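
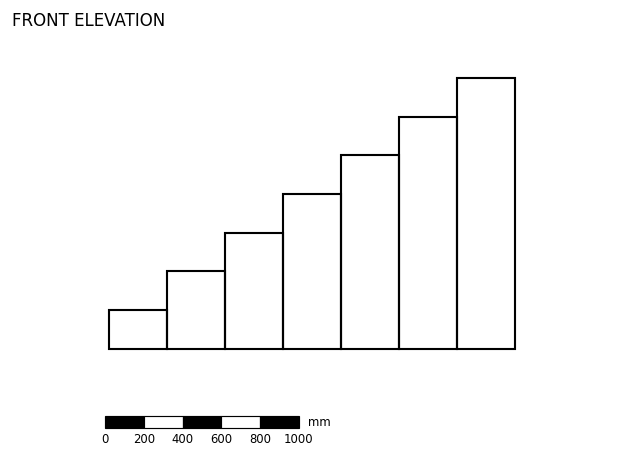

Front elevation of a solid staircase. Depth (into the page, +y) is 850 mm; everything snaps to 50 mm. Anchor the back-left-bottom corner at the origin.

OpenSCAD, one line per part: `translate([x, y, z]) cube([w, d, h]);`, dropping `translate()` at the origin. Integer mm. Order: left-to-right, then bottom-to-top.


cube([300, 850, 200]);
translate([300, 0, 0]) cube([300, 850, 400]);
translate([600, 0, 0]) cube([300, 850, 600]);
translate([900, 0, 0]) cube([300, 850, 800]);
translate([1200, 0, 0]) cube([300, 850, 1000]);
translate([1500, 0, 0]) cube([300, 850, 1200]);
translate([1800, 0, 0]) cube([300, 850, 1400]);


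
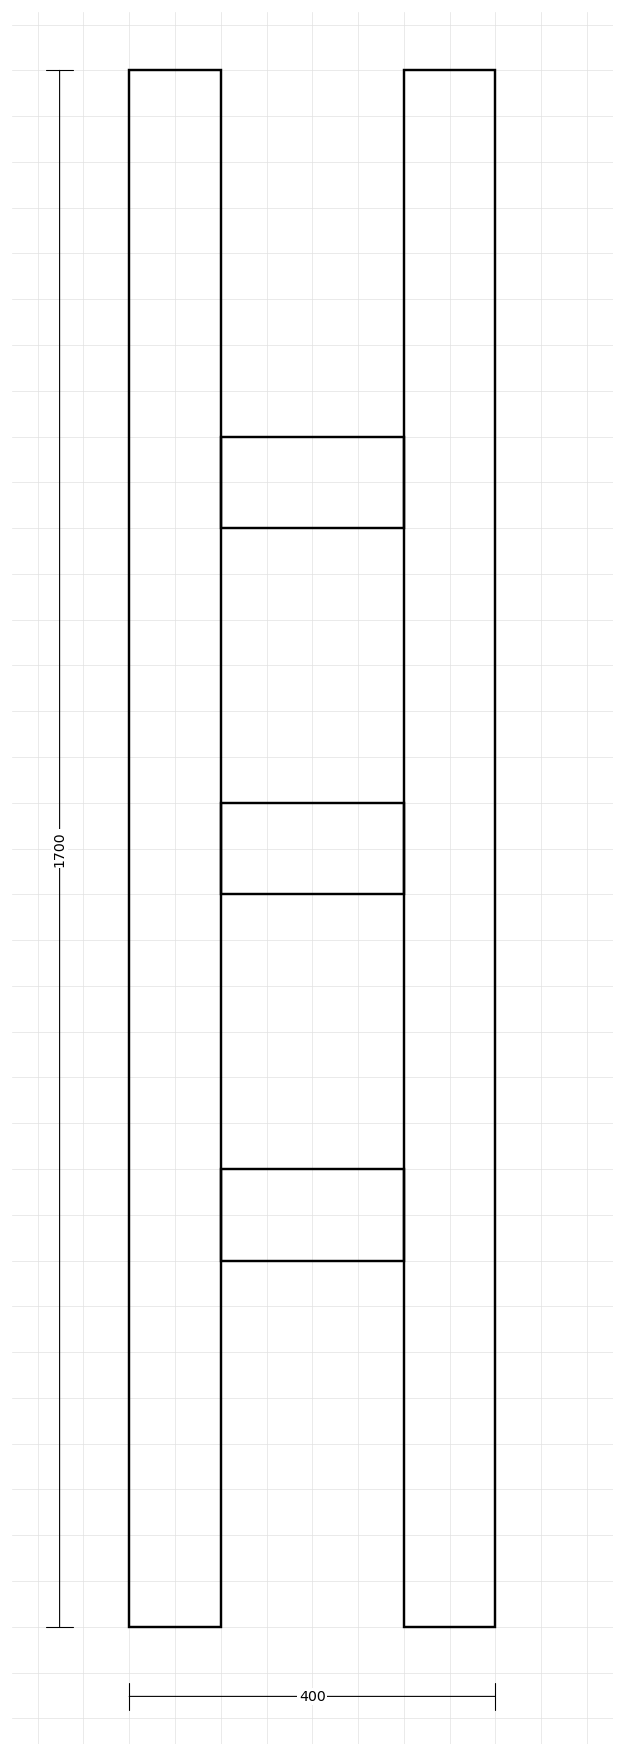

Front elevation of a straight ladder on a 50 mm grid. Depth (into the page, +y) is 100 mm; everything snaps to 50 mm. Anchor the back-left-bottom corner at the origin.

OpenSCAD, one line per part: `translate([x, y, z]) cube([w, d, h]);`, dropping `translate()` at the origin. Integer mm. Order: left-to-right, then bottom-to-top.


cube([100, 100, 1700]);
translate([100, 0, 400]) cube([200, 100, 100]);
translate([100, 0, 800]) cube([200, 100, 100]);
translate([100, 0, 1200]) cube([200, 100, 100]);
translate([300, 0, 0]) cube([100, 100, 1700]);


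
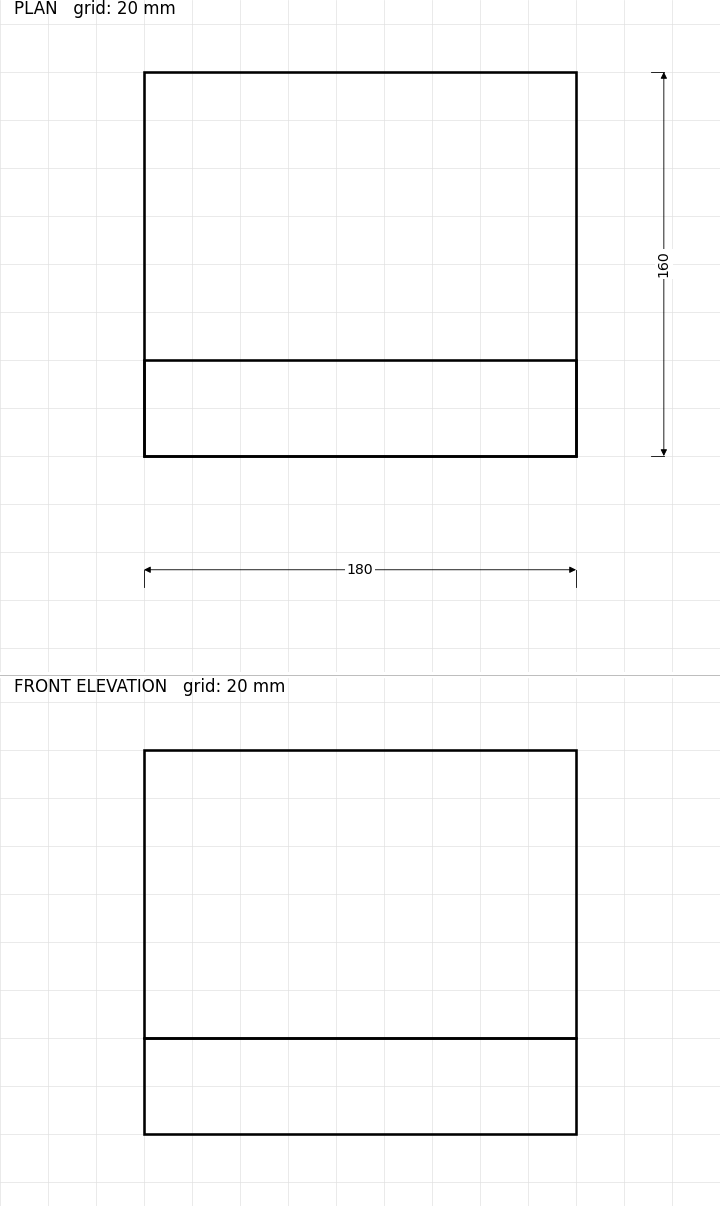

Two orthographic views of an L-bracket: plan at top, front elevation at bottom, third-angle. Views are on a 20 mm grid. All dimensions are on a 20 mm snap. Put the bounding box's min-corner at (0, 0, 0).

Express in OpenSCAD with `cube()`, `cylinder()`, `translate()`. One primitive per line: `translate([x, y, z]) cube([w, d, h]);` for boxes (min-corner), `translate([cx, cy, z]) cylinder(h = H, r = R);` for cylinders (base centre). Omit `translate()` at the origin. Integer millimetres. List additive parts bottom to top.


cube([180, 160, 40]);
translate([0, 0, 40]) cube([180, 40, 120]);


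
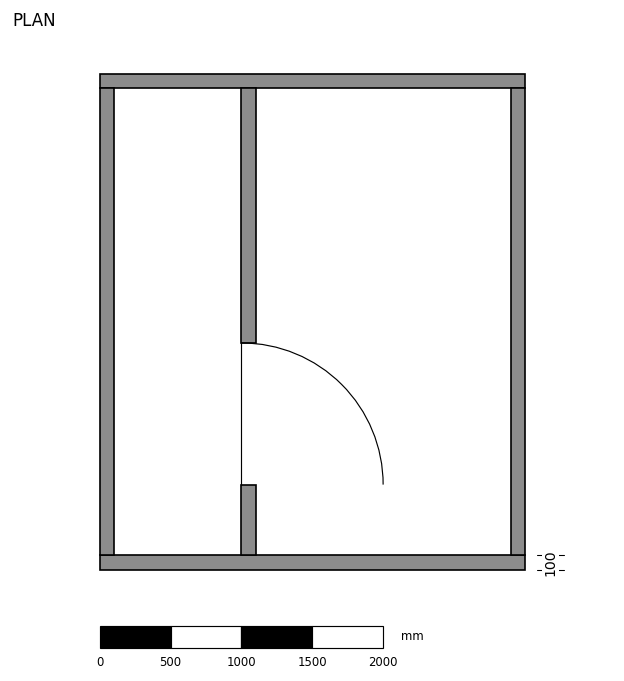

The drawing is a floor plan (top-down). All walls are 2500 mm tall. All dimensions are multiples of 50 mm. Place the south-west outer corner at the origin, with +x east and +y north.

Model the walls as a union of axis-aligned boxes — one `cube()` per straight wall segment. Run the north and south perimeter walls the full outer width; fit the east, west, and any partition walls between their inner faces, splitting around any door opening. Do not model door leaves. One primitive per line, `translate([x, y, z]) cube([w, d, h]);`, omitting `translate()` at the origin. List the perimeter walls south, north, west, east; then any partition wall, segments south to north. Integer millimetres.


cube([3000, 100, 2500]);
translate([0, 3400, 0]) cube([3000, 100, 2500]);
translate([0, 100, 0]) cube([100, 3300, 2500]);
translate([2900, 100, 0]) cube([100, 3300, 2500]);
translate([1000, 100, 0]) cube([100, 500, 2500]);
translate([1000, 1600, 0]) cube([100, 1800, 2500]);


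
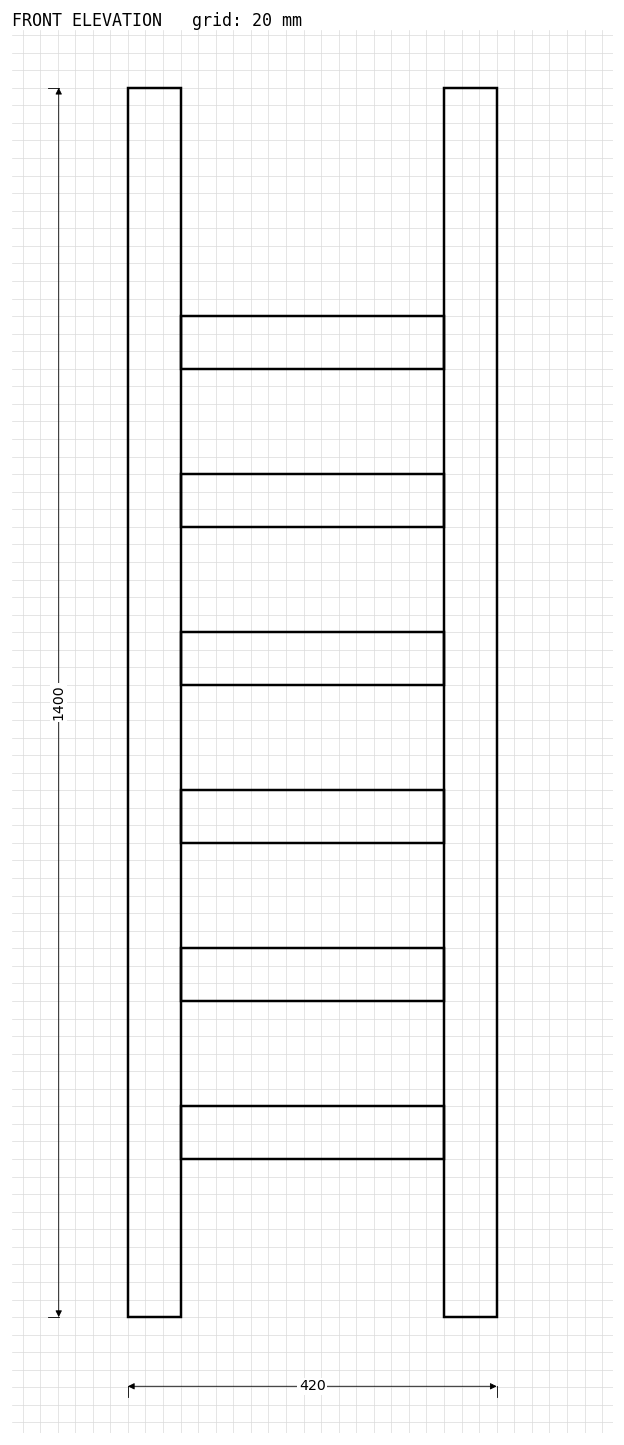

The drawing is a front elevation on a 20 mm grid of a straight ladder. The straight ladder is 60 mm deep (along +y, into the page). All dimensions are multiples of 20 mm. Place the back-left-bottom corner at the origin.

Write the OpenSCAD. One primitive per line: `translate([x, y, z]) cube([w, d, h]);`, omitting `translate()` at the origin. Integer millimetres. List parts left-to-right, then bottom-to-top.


cube([60, 60, 1400]);
translate([60, 0, 180]) cube([300, 60, 60]);
translate([60, 0, 360]) cube([300, 60, 60]);
translate([60, 0, 540]) cube([300, 60, 60]);
translate([60, 0, 720]) cube([300, 60, 60]);
translate([60, 0, 900]) cube([300, 60, 60]);
translate([60, 0, 1080]) cube([300, 60, 60]);
translate([360, 0, 0]) cube([60, 60, 1400]);


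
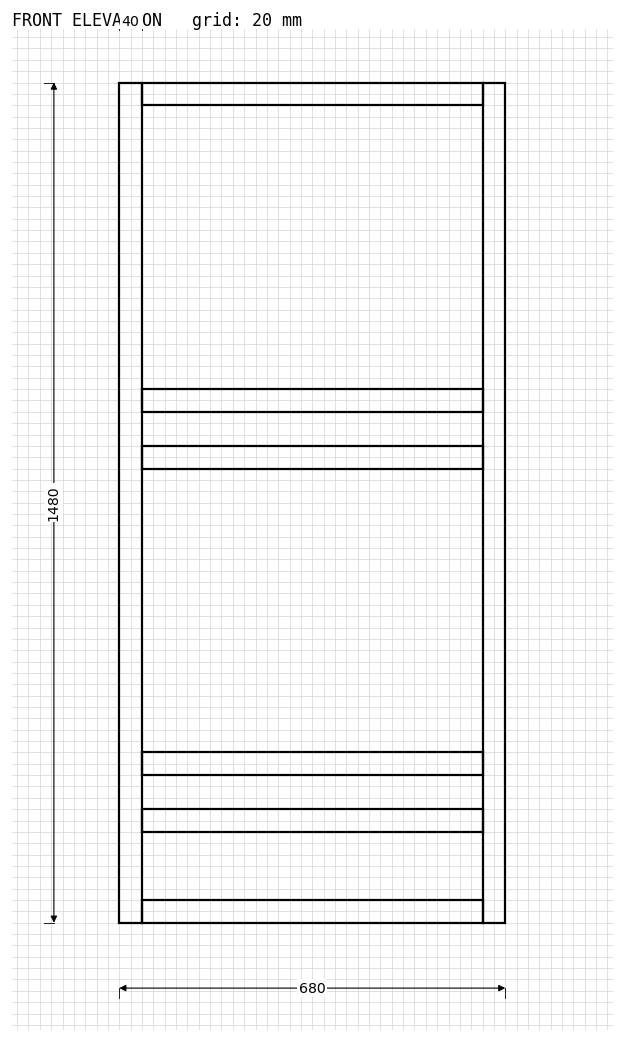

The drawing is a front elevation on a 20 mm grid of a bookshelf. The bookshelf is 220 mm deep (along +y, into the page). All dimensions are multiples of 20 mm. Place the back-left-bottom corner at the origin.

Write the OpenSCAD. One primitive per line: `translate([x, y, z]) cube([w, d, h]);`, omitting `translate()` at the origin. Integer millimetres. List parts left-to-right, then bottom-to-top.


cube([40, 220, 1480]);
translate([40, 0, 0]) cube([600, 220, 40]);
translate([40, 0, 160]) cube([600, 220, 40]);
translate([40, 0, 260]) cube([600, 220, 40]);
translate([40, 0, 800]) cube([600, 220, 40]);
translate([40, 0, 900]) cube([600, 220, 40]);
translate([40, 0, 1440]) cube([600, 220, 40]);
translate([640, 0, 0]) cube([40, 220, 1480]);


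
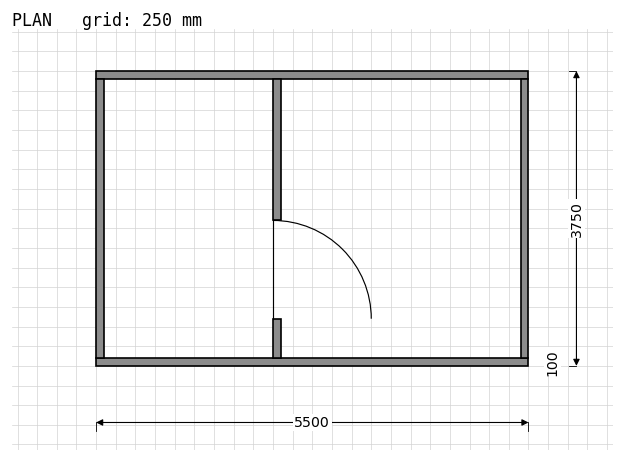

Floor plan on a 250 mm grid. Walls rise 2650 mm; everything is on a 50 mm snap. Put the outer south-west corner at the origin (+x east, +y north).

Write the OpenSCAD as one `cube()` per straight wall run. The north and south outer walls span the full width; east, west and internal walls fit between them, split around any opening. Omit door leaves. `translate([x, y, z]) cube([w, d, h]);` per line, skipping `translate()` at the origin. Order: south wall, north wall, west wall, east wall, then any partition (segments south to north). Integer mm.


cube([5500, 100, 2650]);
translate([0, 3650, 0]) cube([5500, 100, 2650]);
translate([0, 100, 0]) cube([100, 3550, 2650]);
translate([5400, 100, 0]) cube([100, 3550, 2650]);
translate([2250, 100, 0]) cube([100, 500, 2650]);
translate([2250, 1850, 0]) cube([100, 1800, 2650]);


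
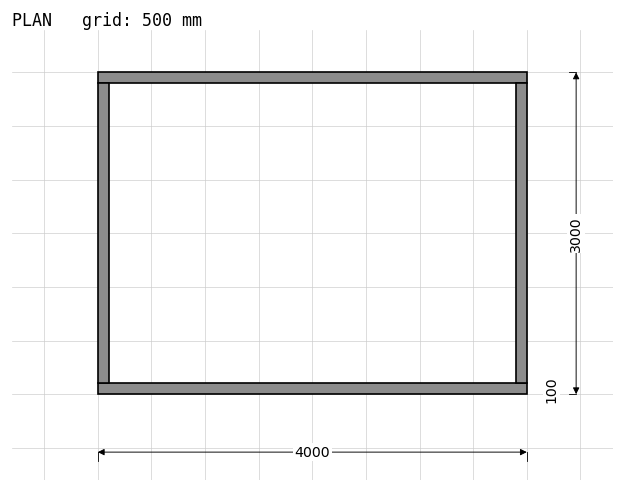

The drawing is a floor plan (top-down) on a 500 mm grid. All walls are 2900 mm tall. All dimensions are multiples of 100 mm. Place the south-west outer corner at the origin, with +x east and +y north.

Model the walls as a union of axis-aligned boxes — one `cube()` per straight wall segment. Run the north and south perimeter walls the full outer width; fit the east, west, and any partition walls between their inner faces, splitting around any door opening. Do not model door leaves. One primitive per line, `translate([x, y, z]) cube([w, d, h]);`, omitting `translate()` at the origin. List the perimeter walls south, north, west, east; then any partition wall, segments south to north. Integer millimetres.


cube([4000, 100, 2900]);
translate([0, 2900, 0]) cube([4000, 100, 2900]);
translate([0, 100, 0]) cube([100, 2800, 2900]);
translate([3900, 100, 0]) cube([100, 2800, 2900]);


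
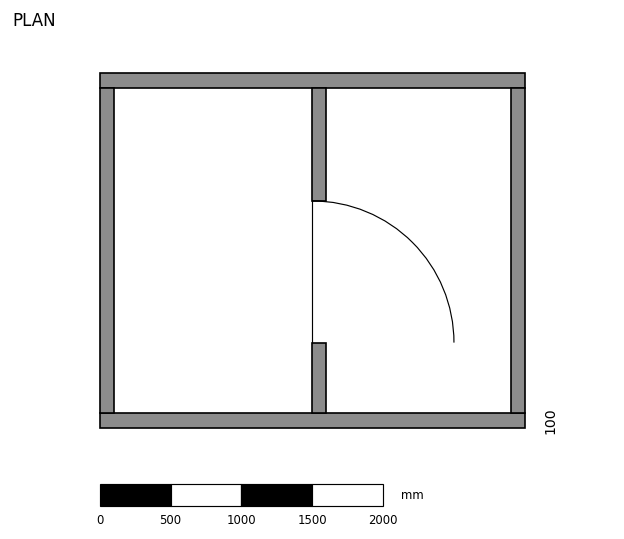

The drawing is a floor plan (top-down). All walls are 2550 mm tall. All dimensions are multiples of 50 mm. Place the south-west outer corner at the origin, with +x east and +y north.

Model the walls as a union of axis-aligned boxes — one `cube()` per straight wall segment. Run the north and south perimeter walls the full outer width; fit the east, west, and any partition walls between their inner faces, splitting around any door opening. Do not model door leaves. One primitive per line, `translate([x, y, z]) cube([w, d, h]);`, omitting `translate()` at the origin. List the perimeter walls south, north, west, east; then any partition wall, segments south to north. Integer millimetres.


cube([3000, 100, 2550]);
translate([0, 2400, 0]) cube([3000, 100, 2550]);
translate([0, 100, 0]) cube([100, 2300, 2550]);
translate([2900, 100, 0]) cube([100, 2300, 2550]);
translate([1500, 100, 0]) cube([100, 500, 2550]);
translate([1500, 1600, 0]) cube([100, 800, 2550]);


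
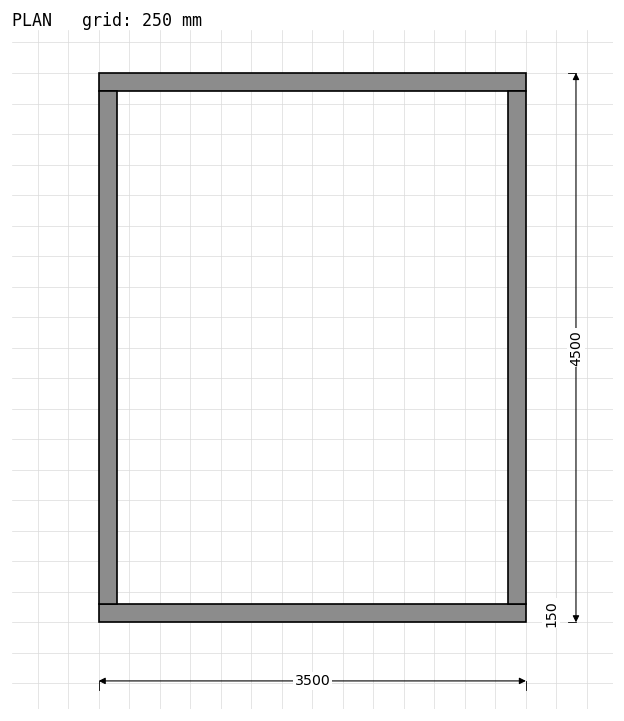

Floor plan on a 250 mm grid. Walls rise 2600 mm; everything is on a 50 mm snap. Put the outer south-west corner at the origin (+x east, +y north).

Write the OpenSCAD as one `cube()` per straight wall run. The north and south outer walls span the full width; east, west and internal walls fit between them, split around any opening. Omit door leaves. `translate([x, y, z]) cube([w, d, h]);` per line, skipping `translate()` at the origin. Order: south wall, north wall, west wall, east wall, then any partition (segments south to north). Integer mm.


cube([3500, 150, 2600]);
translate([0, 4350, 0]) cube([3500, 150, 2600]);
translate([0, 150, 0]) cube([150, 4200, 2600]);
translate([3350, 150, 0]) cube([150, 4200, 2600]);


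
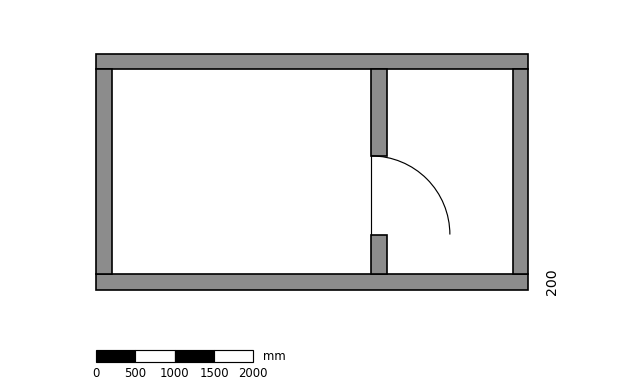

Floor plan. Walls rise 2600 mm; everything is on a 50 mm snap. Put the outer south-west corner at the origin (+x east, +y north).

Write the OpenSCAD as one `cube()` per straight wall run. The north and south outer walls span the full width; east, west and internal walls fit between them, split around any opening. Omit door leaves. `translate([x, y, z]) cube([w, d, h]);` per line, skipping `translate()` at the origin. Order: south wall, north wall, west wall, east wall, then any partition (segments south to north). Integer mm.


cube([5500, 200, 2600]);
translate([0, 2800, 0]) cube([5500, 200, 2600]);
translate([0, 200, 0]) cube([200, 2600, 2600]);
translate([5300, 200, 0]) cube([200, 2600, 2600]);
translate([3500, 200, 0]) cube([200, 500, 2600]);
translate([3500, 1700, 0]) cube([200, 1100, 2600]);


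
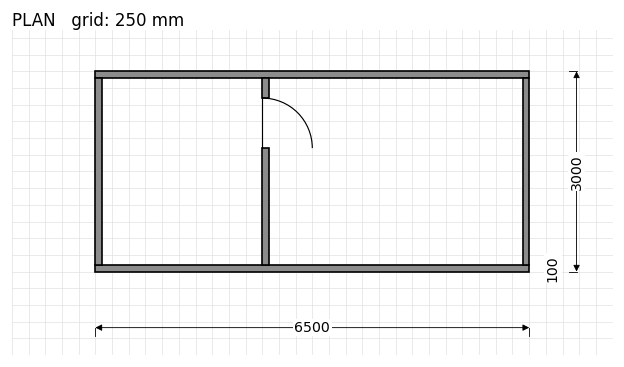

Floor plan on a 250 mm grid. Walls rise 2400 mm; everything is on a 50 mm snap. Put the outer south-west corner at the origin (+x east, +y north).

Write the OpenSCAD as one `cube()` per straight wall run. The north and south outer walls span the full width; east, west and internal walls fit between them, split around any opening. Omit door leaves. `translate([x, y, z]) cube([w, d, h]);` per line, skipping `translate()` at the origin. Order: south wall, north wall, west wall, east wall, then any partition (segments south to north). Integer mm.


cube([6500, 100, 2400]);
translate([0, 2900, 0]) cube([6500, 100, 2400]);
translate([0, 100, 0]) cube([100, 2800, 2400]);
translate([6400, 100, 0]) cube([100, 2800, 2400]);
translate([2500, 100, 0]) cube([100, 1750, 2400]);
translate([2500, 2600, 0]) cube([100, 300, 2400]);


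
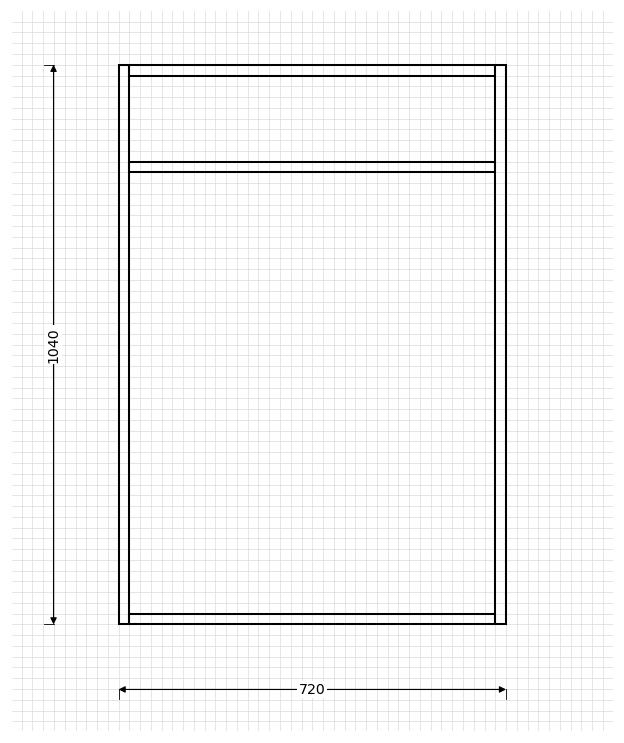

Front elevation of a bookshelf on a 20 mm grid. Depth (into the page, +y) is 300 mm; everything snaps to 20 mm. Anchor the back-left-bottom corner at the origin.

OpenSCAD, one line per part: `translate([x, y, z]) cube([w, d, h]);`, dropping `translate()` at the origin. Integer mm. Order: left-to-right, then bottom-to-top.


cube([20, 300, 1040]);
translate([20, 0, 0]) cube([680, 300, 20]);
translate([20, 0, 840]) cube([680, 300, 20]);
translate([20, 0, 1020]) cube([680, 300, 20]);
translate([700, 0, 0]) cube([20, 300, 1040]);


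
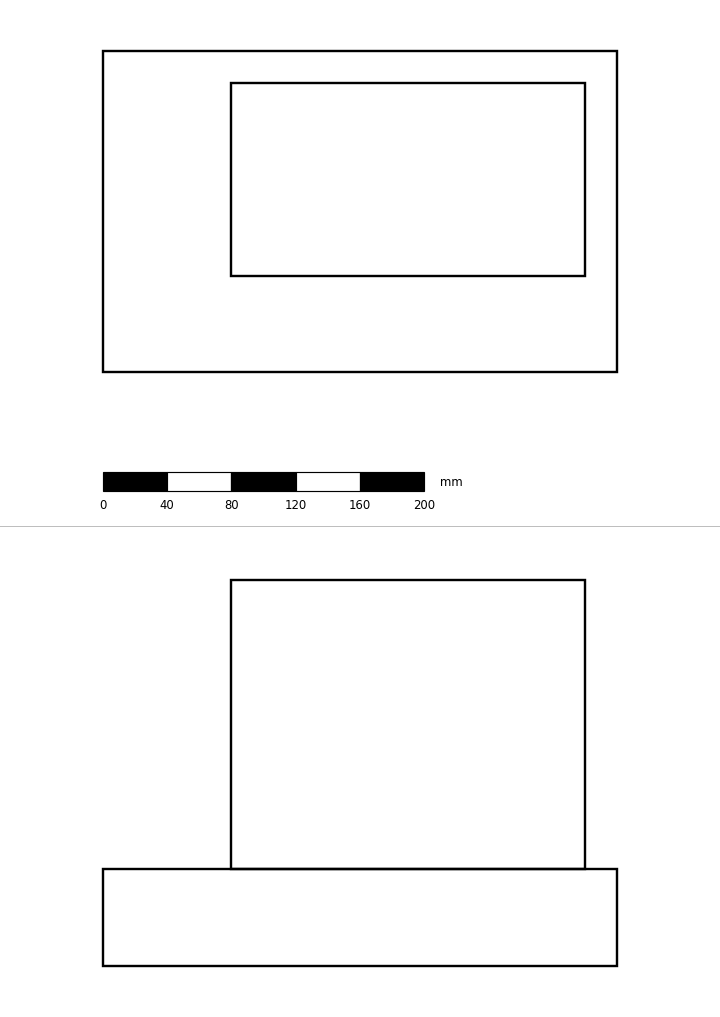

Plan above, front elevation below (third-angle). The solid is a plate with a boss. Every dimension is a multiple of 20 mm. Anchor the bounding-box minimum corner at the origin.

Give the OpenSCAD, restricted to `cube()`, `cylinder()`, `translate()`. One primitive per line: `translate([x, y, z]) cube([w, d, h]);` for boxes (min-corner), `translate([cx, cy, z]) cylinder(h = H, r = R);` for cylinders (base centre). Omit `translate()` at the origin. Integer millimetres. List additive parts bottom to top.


cube([320, 200, 60]);
translate([80, 60, 60]) cube([220, 120, 180]);


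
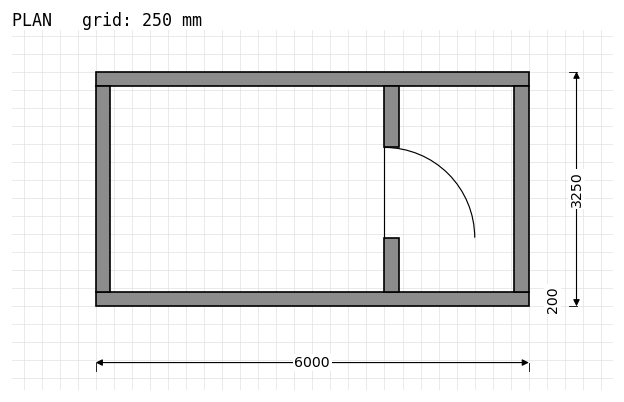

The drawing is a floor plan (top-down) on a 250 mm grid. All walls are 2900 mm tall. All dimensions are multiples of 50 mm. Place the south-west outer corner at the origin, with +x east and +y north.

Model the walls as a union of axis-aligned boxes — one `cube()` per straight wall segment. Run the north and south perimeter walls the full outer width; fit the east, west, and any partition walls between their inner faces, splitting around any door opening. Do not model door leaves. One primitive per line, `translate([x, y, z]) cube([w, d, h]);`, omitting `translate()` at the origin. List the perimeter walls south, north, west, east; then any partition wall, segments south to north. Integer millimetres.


cube([6000, 200, 2900]);
translate([0, 3050, 0]) cube([6000, 200, 2900]);
translate([0, 200, 0]) cube([200, 2850, 2900]);
translate([5800, 200, 0]) cube([200, 2850, 2900]);
translate([4000, 200, 0]) cube([200, 750, 2900]);
translate([4000, 2200, 0]) cube([200, 850, 2900]);


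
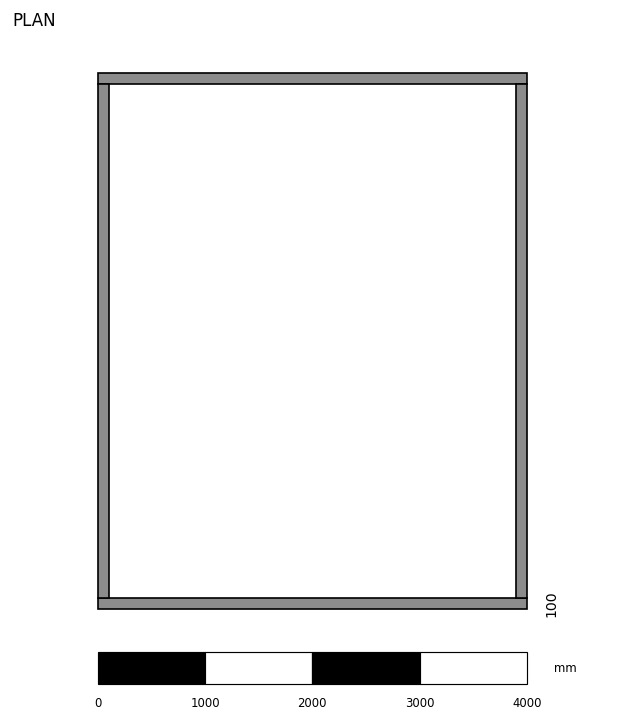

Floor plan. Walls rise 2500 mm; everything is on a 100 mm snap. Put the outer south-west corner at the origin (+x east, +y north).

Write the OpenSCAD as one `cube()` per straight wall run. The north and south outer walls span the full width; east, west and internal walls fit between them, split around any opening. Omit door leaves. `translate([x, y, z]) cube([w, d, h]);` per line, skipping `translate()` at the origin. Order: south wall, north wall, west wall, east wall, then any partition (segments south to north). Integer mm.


cube([4000, 100, 2500]);
translate([0, 4900, 0]) cube([4000, 100, 2500]);
translate([0, 100, 0]) cube([100, 4800, 2500]);
translate([3900, 100, 0]) cube([100, 4800, 2500]);


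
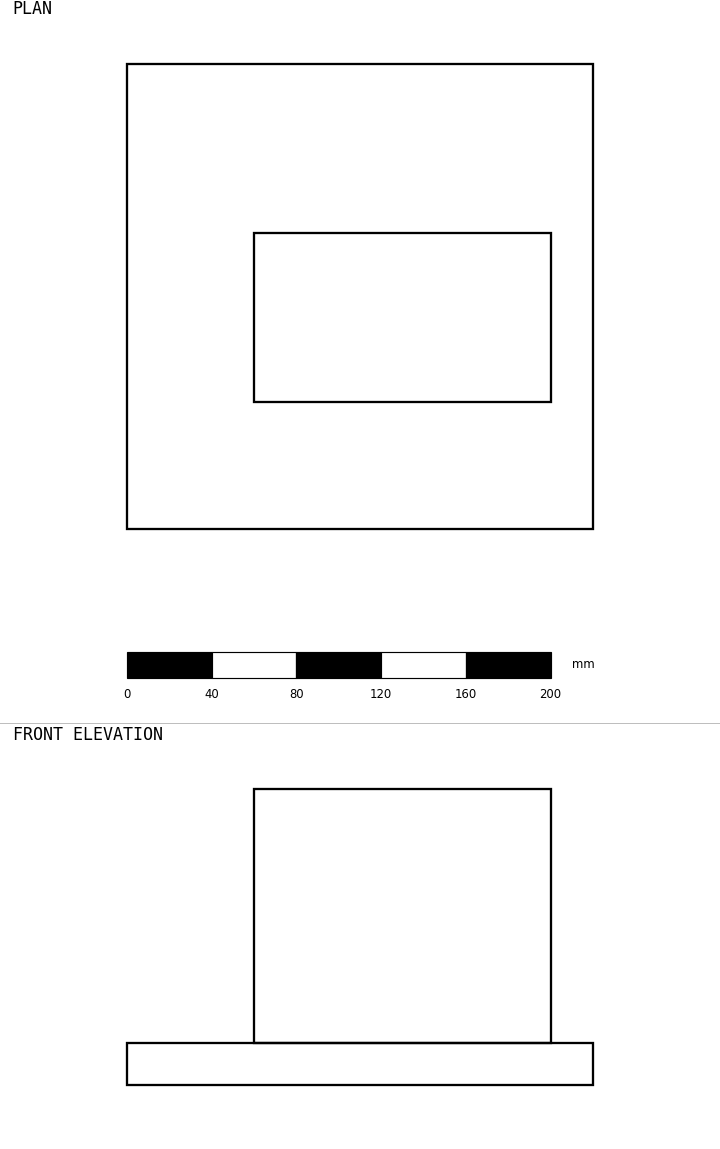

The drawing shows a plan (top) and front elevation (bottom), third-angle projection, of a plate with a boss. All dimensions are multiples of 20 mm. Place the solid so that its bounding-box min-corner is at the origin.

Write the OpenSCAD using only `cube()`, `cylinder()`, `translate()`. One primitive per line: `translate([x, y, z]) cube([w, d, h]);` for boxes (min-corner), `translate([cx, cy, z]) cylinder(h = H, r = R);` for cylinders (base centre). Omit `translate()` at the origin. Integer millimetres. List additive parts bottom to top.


cube([220, 220, 20]);
translate([60, 60, 20]) cube([140, 80, 120]);


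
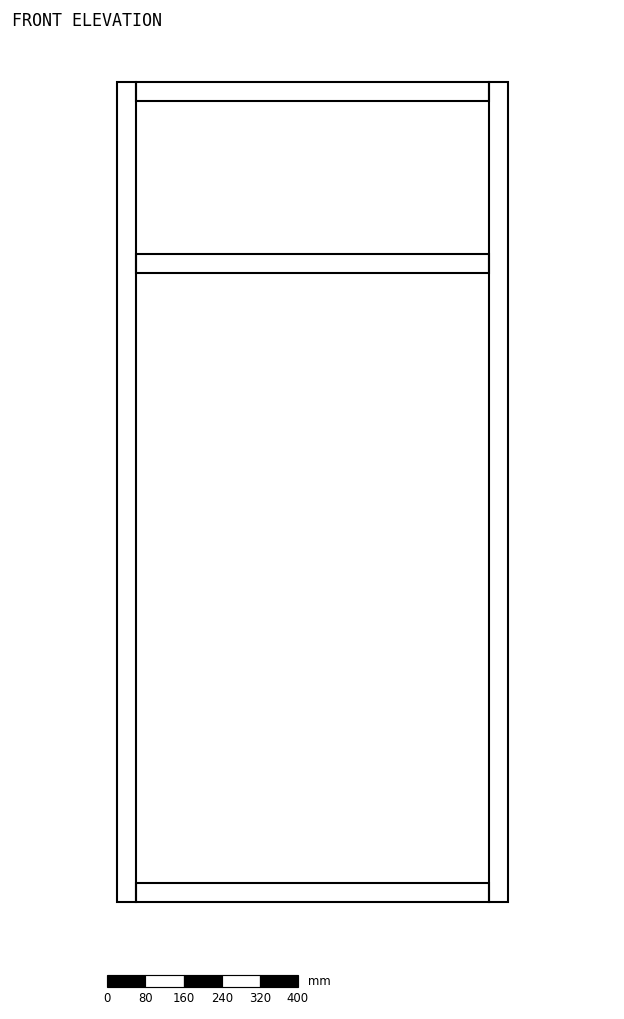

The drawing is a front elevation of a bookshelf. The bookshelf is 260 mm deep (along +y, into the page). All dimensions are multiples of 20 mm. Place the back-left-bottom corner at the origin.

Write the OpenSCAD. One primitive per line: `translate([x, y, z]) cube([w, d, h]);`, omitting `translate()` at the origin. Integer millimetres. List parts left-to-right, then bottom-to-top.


cube([40, 260, 1720]);
translate([40, 0, 0]) cube([740, 260, 40]);
translate([40, 0, 1320]) cube([740, 260, 40]);
translate([40, 0, 1680]) cube([740, 260, 40]);
translate([780, 0, 0]) cube([40, 260, 1720]);


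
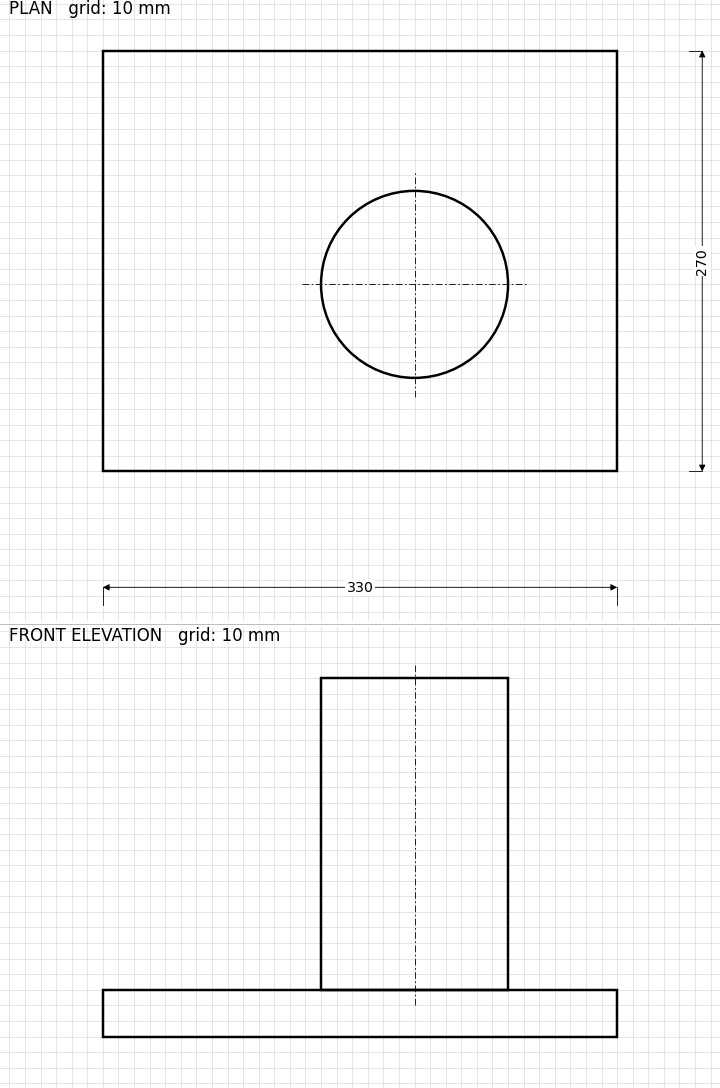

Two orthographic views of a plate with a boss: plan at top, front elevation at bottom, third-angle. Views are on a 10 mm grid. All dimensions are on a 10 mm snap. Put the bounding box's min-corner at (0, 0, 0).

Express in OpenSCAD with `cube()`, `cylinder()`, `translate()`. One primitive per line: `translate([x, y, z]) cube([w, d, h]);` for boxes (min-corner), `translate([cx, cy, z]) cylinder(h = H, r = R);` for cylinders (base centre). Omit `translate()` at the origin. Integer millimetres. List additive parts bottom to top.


cube([330, 270, 30]);
translate([200, 120, 30]) cylinder(h = 200, r = 60);


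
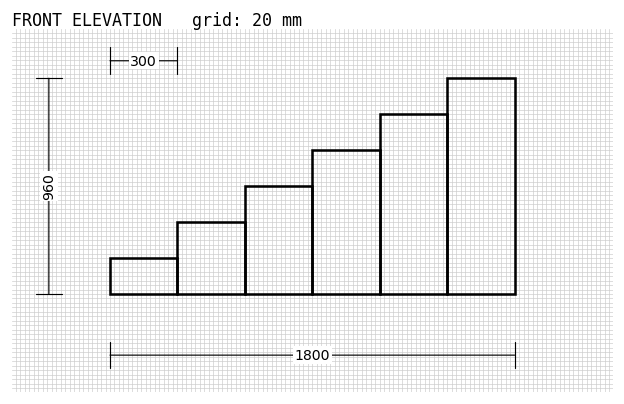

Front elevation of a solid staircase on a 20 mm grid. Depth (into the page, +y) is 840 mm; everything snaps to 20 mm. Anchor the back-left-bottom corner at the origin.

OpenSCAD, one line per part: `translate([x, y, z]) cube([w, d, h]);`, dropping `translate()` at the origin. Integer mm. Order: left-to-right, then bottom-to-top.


cube([300, 840, 160]);
translate([300, 0, 0]) cube([300, 840, 320]);
translate([600, 0, 0]) cube([300, 840, 480]);
translate([900, 0, 0]) cube([300, 840, 640]);
translate([1200, 0, 0]) cube([300, 840, 800]);
translate([1500, 0, 0]) cube([300, 840, 960]);


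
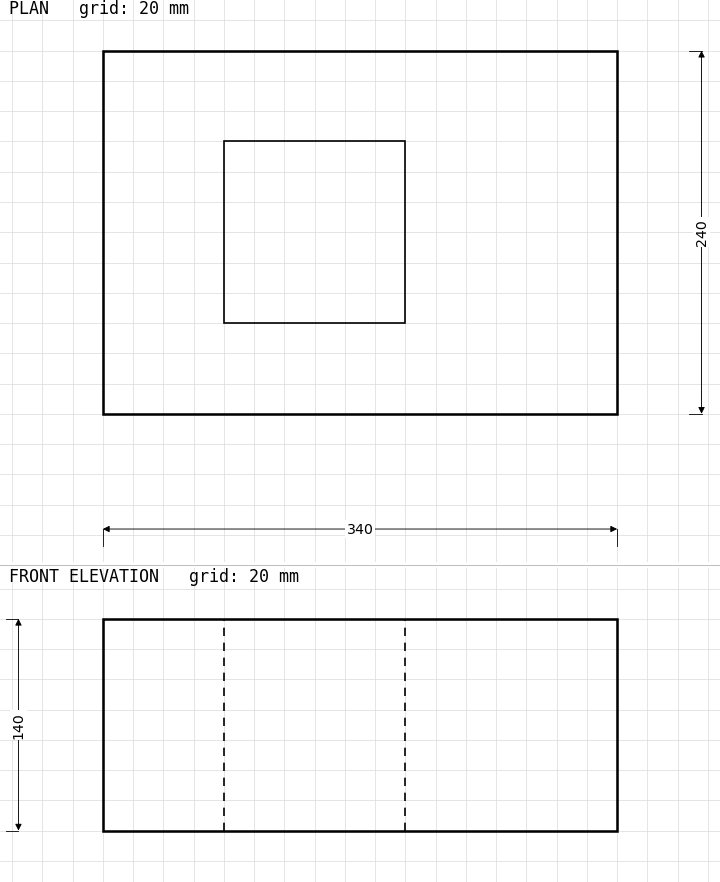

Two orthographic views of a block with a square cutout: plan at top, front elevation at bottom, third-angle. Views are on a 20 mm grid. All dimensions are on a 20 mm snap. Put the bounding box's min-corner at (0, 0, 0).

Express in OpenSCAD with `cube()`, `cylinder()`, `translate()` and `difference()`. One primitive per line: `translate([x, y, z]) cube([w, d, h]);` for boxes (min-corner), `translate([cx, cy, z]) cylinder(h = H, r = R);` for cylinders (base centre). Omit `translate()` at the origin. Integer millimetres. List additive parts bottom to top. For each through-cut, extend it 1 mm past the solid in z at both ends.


difference() {
  cube([340, 240, 140]);
  translate([80, 60, -1]) cube([120, 120, 142]);
}


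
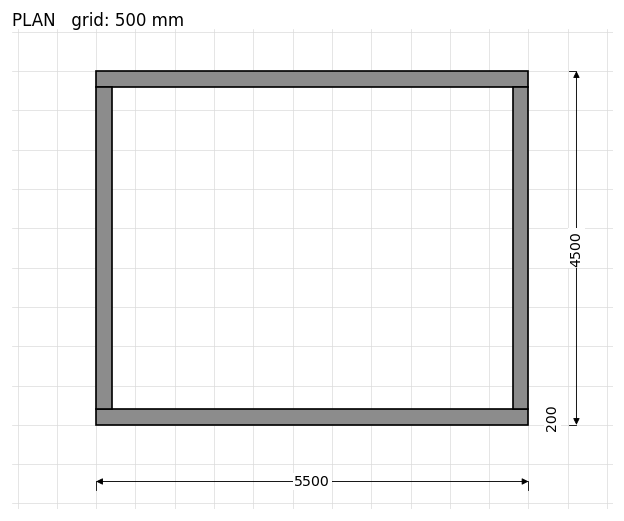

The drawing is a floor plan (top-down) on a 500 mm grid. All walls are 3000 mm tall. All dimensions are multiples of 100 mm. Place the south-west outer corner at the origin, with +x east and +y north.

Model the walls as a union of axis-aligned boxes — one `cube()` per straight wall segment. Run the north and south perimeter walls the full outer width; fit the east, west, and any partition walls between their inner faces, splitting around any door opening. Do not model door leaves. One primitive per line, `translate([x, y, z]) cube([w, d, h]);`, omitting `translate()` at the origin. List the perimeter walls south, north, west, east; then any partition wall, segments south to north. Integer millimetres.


cube([5500, 200, 3000]);
translate([0, 4300, 0]) cube([5500, 200, 3000]);
translate([0, 200, 0]) cube([200, 4100, 3000]);
translate([5300, 200, 0]) cube([200, 4100, 3000]);


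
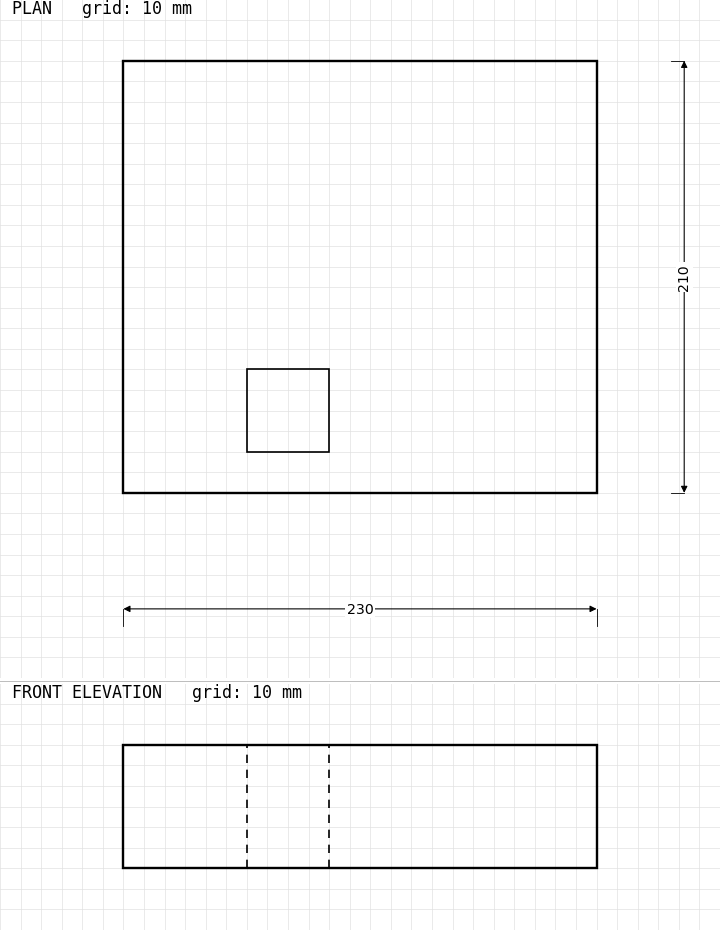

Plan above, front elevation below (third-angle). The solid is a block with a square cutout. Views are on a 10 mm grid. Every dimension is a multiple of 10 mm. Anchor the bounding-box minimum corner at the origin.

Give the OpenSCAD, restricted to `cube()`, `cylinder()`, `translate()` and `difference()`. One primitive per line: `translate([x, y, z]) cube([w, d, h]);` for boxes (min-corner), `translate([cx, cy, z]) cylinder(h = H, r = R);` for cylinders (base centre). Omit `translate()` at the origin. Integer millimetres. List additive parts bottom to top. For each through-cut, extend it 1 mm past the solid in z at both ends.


difference() {
  cube([230, 210, 60]);
  translate([60, 20, -1]) cube([40, 40, 62]);
}


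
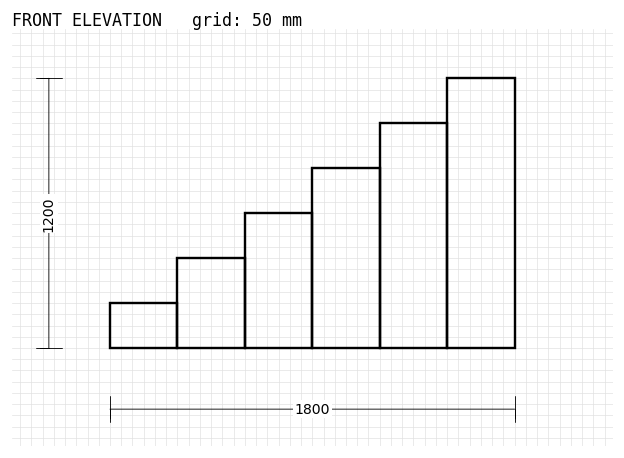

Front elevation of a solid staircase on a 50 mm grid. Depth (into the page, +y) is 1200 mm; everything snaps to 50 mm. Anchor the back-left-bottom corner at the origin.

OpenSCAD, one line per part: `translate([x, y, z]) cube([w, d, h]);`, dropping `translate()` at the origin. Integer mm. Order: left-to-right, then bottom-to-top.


cube([300, 1200, 200]);
translate([300, 0, 0]) cube([300, 1200, 400]);
translate([600, 0, 0]) cube([300, 1200, 600]);
translate([900, 0, 0]) cube([300, 1200, 800]);
translate([1200, 0, 0]) cube([300, 1200, 1000]);
translate([1500, 0, 0]) cube([300, 1200, 1200]);


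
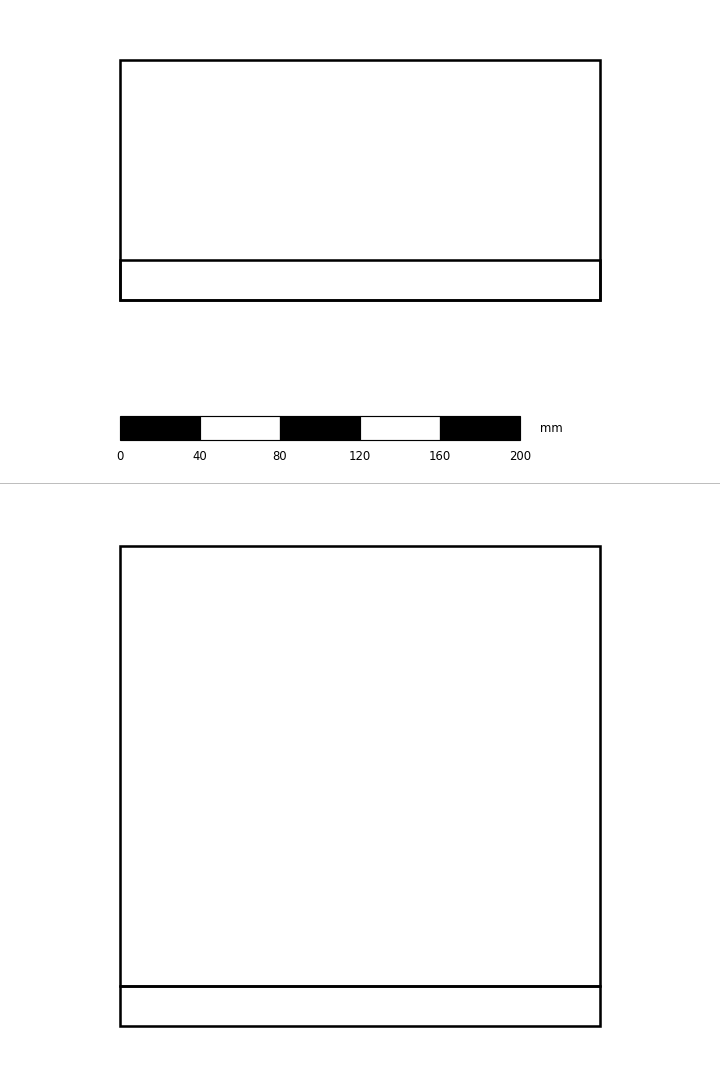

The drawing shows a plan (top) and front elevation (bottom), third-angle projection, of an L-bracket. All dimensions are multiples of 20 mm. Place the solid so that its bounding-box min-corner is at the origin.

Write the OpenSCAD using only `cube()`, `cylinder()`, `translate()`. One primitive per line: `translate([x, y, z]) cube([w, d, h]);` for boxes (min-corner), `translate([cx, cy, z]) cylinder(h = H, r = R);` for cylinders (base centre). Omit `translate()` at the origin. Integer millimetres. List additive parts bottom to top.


cube([240, 120, 20]);
translate([0, 0, 20]) cube([240, 20, 220]);


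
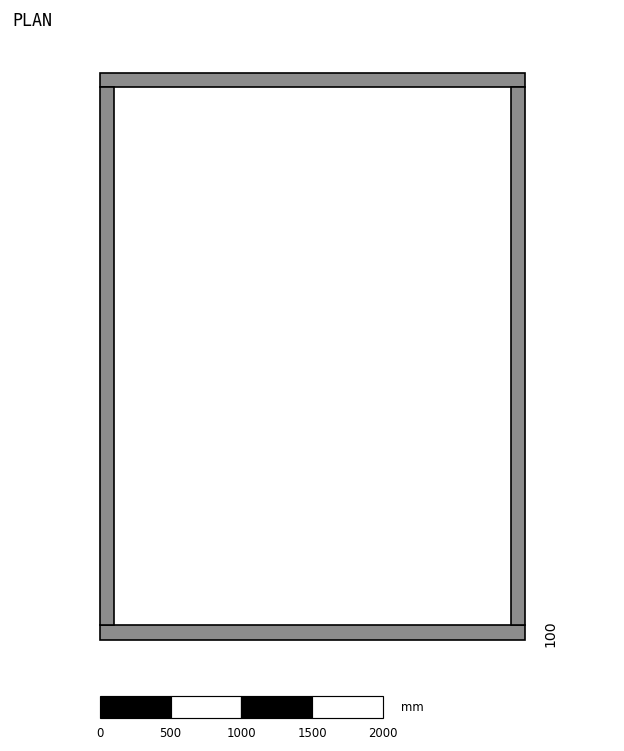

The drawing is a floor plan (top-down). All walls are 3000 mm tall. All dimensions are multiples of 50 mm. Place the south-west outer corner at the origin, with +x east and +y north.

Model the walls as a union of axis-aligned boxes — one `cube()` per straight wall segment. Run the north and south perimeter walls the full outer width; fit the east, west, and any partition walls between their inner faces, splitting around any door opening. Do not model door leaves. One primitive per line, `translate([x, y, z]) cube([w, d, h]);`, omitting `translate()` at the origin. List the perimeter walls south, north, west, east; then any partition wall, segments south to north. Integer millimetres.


cube([3000, 100, 3000]);
translate([0, 3900, 0]) cube([3000, 100, 3000]);
translate([0, 100, 0]) cube([100, 3800, 3000]);
translate([2900, 100, 0]) cube([100, 3800, 3000]);


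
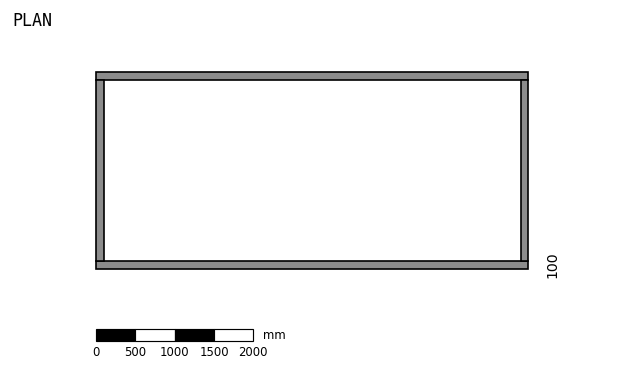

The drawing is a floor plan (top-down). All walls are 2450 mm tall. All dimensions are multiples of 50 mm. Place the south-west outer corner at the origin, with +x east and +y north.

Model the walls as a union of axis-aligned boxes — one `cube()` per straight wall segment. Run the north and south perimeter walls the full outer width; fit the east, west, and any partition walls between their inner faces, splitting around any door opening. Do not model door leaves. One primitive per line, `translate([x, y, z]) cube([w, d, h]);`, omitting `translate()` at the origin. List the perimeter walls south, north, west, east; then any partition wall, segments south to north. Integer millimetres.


cube([5500, 100, 2450]);
translate([0, 2400, 0]) cube([5500, 100, 2450]);
translate([0, 100, 0]) cube([100, 2300, 2450]);
translate([5400, 100, 0]) cube([100, 2300, 2450]);


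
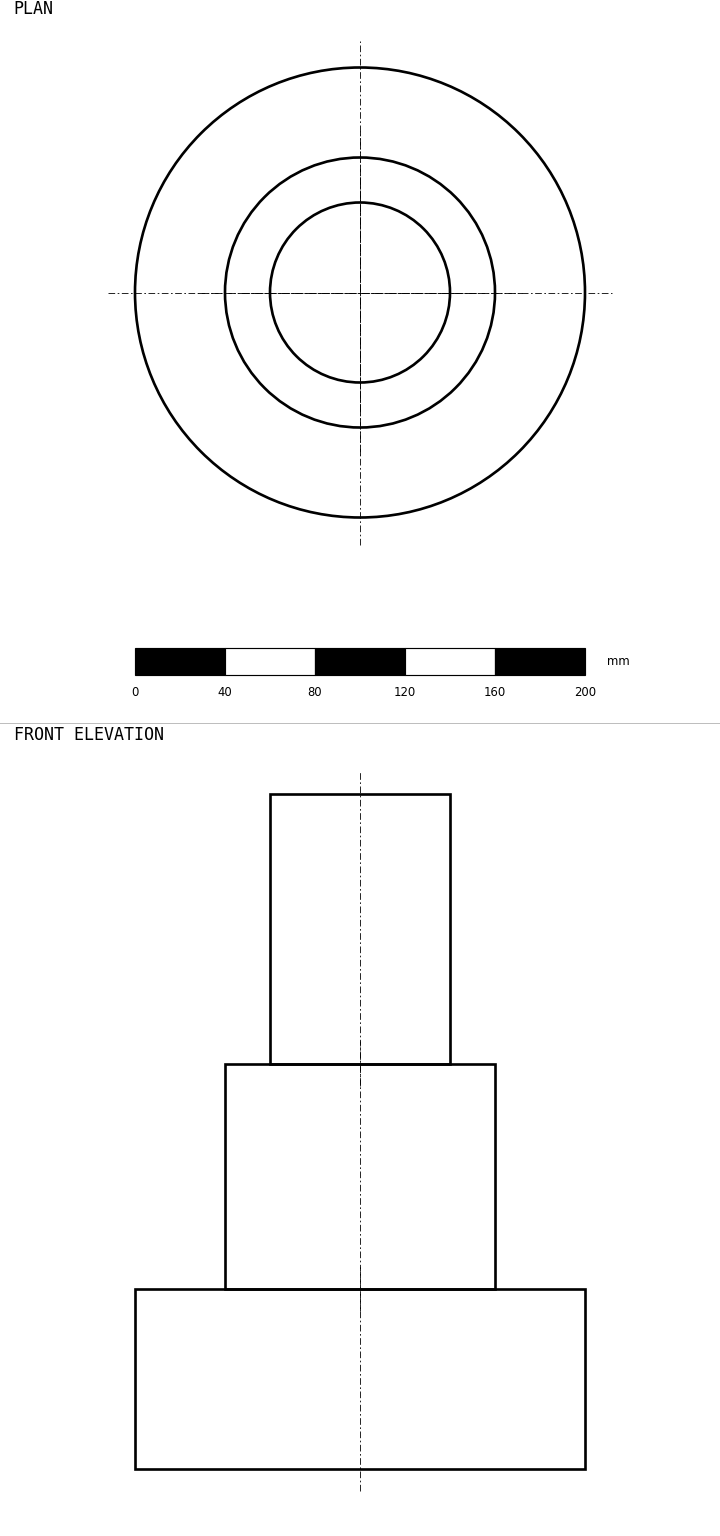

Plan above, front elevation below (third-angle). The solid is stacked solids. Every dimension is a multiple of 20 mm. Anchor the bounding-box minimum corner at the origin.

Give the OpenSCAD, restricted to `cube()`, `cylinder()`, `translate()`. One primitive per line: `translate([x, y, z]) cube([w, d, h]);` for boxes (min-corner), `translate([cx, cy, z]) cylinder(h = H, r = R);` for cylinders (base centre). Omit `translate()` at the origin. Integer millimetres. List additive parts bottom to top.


translate([100, 100, 0]) cylinder(h = 80, r = 100);
translate([100, 100, 80]) cylinder(h = 100, r = 60);
translate([100, 100, 180]) cylinder(h = 120, r = 40);


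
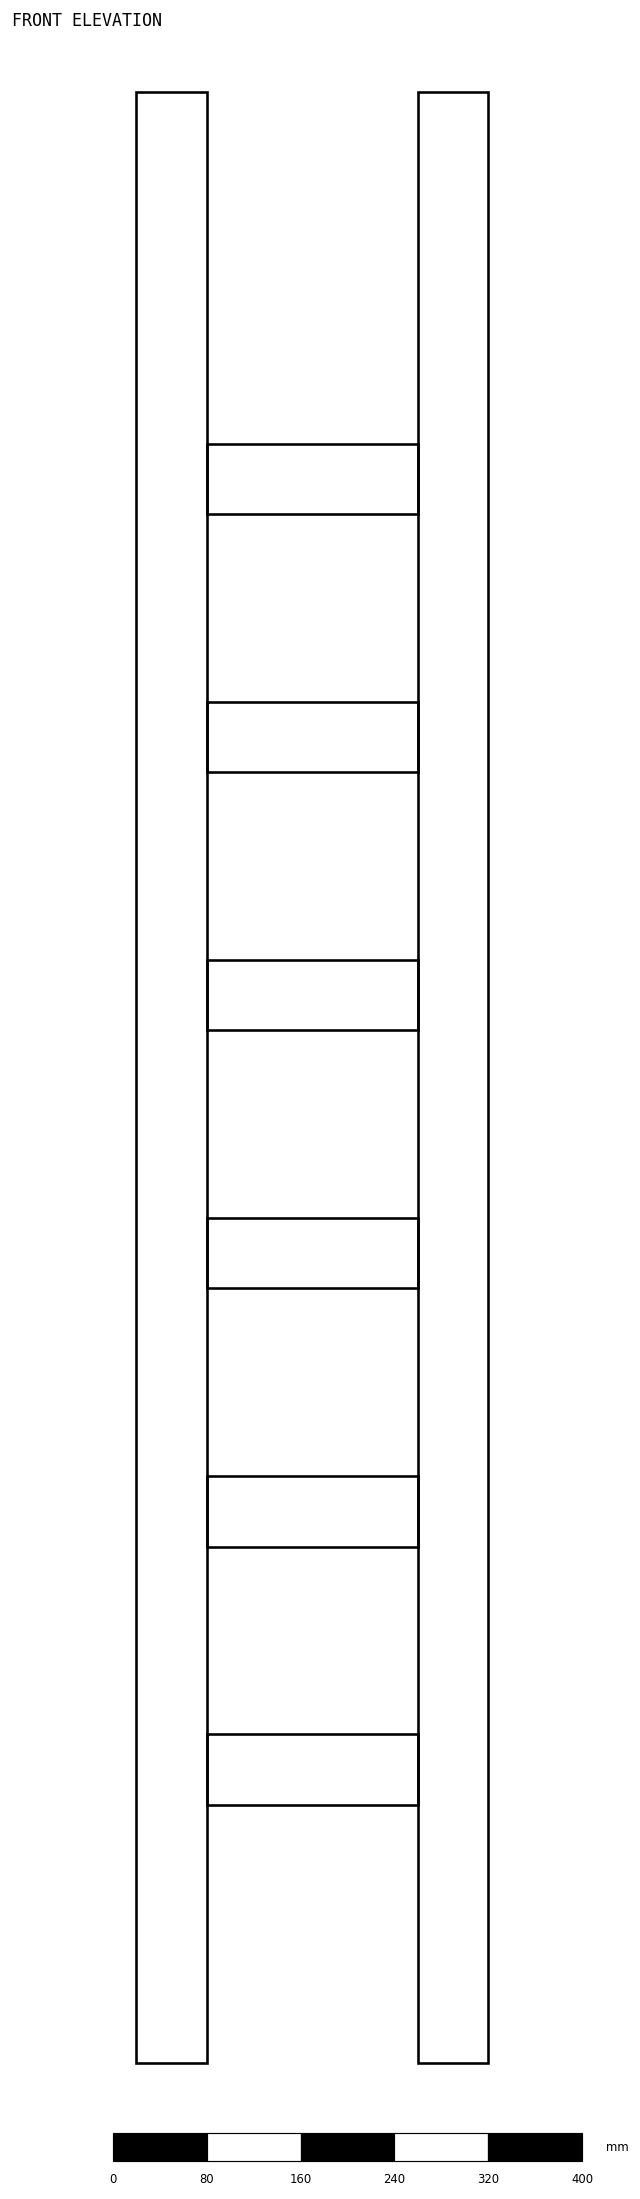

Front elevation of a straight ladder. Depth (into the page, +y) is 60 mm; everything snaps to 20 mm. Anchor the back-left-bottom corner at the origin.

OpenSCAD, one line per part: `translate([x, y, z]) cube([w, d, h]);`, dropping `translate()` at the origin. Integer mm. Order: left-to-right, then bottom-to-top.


cube([60, 60, 1680]);
translate([60, 0, 220]) cube([180, 60, 60]);
translate([60, 0, 440]) cube([180, 60, 60]);
translate([60, 0, 660]) cube([180, 60, 60]);
translate([60, 0, 880]) cube([180, 60, 60]);
translate([60, 0, 1100]) cube([180, 60, 60]);
translate([60, 0, 1320]) cube([180, 60, 60]);
translate([240, 0, 0]) cube([60, 60, 1680]);


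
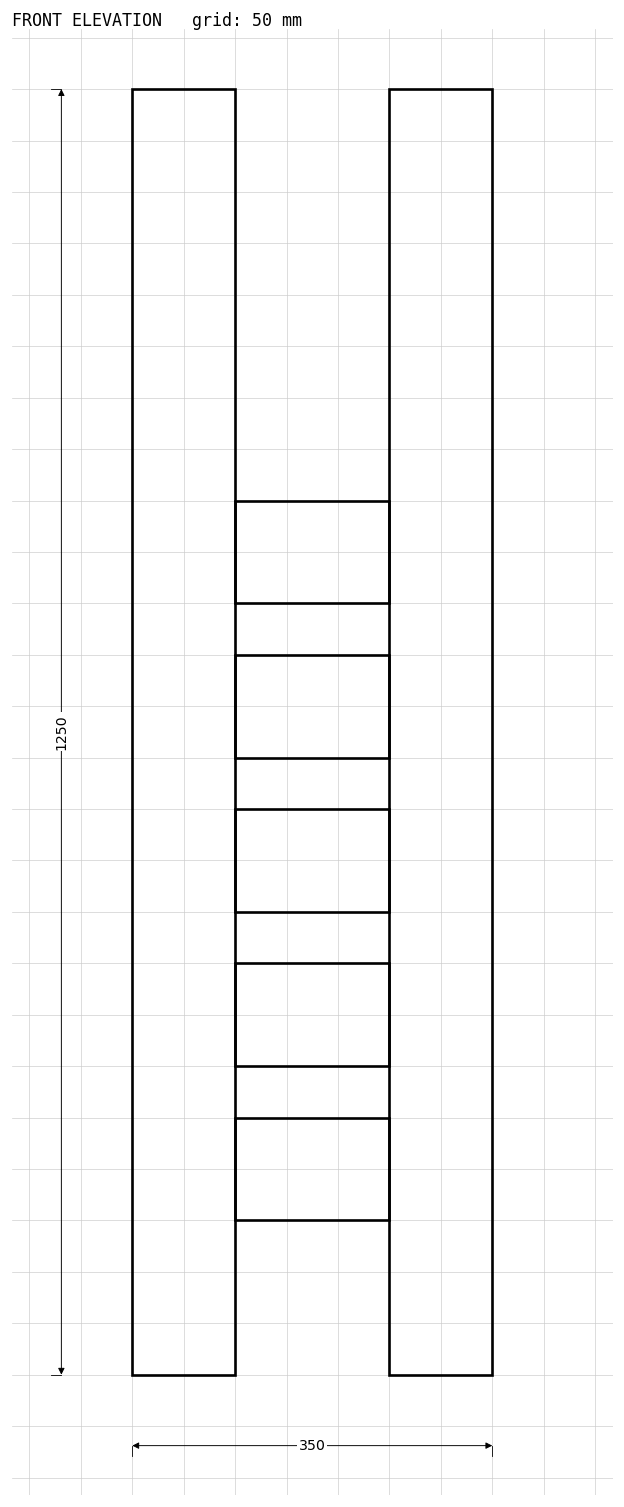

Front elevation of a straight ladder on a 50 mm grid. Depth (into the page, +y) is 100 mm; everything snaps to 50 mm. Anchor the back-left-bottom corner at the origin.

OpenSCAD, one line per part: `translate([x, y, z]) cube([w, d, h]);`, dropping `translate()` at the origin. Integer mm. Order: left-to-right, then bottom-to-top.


cube([100, 100, 1250]);
translate([100, 0, 150]) cube([150, 100, 100]);
translate([100, 0, 300]) cube([150, 100, 100]);
translate([100, 0, 450]) cube([150, 100, 100]);
translate([100, 0, 600]) cube([150, 100, 100]);
translate([100, 0, 750]) cube([150, 100, 100]);
translate([250, 0, 0]) cube([100, 100, 1250]);


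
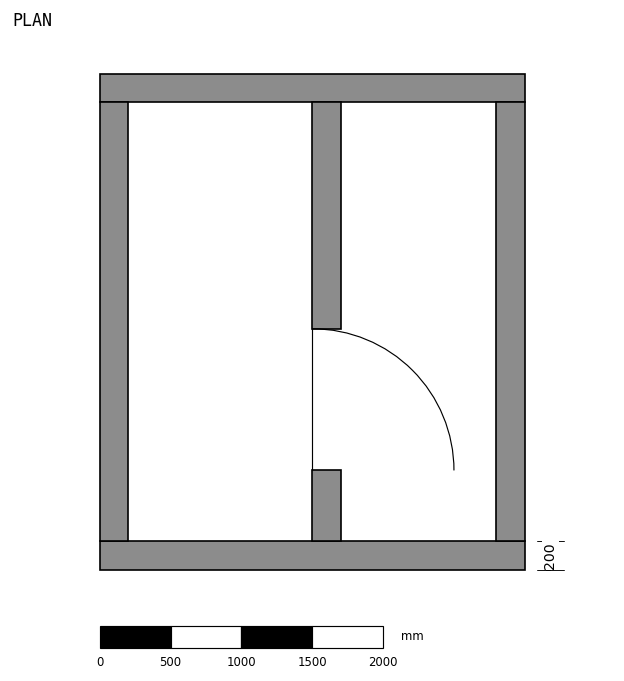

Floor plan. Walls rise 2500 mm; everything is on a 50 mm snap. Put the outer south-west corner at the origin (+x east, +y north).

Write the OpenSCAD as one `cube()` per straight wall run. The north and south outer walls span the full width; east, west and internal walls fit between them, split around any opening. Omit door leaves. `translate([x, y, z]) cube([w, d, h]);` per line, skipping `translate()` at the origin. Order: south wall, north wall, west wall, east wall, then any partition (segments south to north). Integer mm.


cube([3000, 200, 2500]);
translate([0, 3300, 0]) cube([3000, 200, 2500]);
translate([0, 200, 0]) cube([200, 3100, 2500]);
translate([2800, 200, 0]) cube([200, 3100, 2500]);
translate([1500, 200, 0]) cube([200, 500, 2500]);
translate([1500, 1700, 0]) cube([200, 1600, 2500]);


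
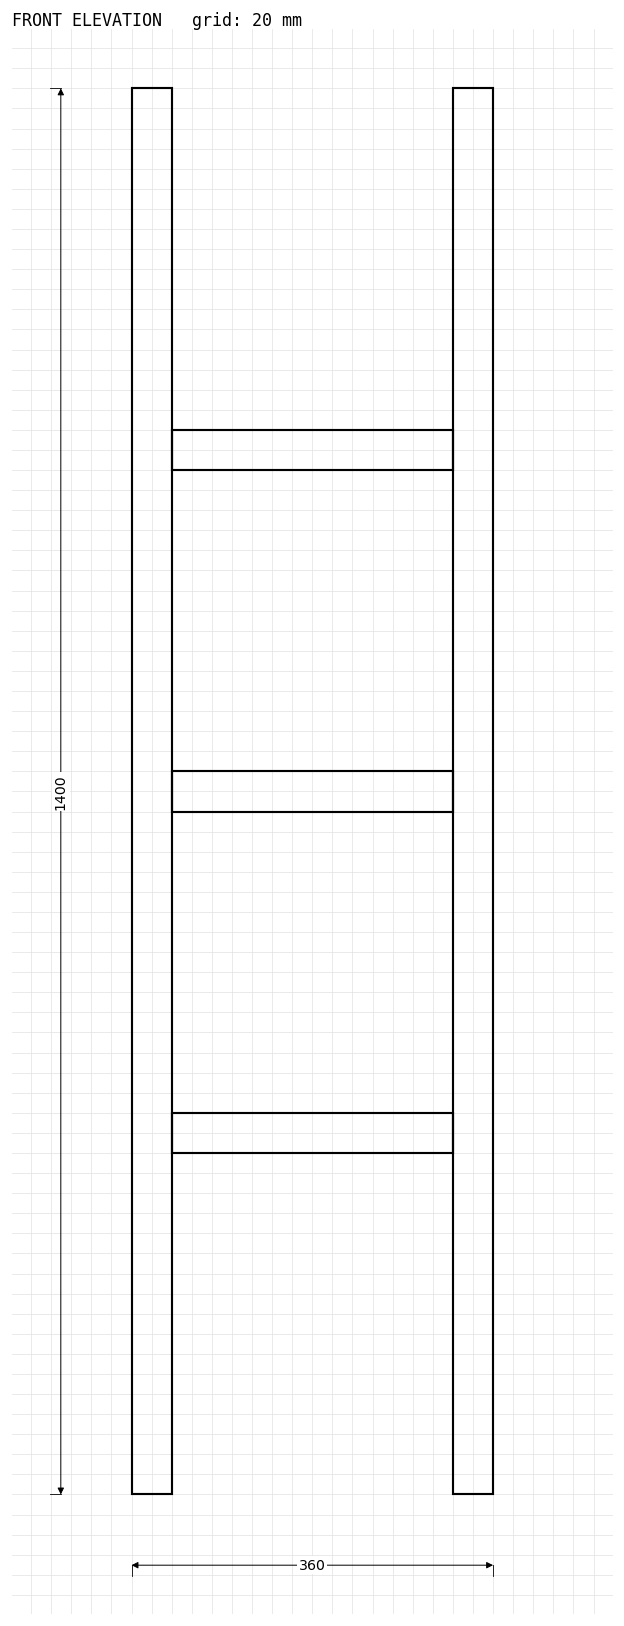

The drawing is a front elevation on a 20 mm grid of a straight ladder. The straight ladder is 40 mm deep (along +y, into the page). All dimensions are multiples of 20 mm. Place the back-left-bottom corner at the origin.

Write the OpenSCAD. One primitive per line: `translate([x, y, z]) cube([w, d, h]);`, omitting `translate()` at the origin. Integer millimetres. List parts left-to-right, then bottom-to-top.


cube([40, 40, 1400]);
translate([40, 0, 340]) cube([280, 40, 40]);
translate([40, 0, 680]) cube([280, 40, 40]);
translate([40, 0, 1020]) cube([280, 40, 40]);
translate([320, 0, 0]) cube([40, 40, 1400]);


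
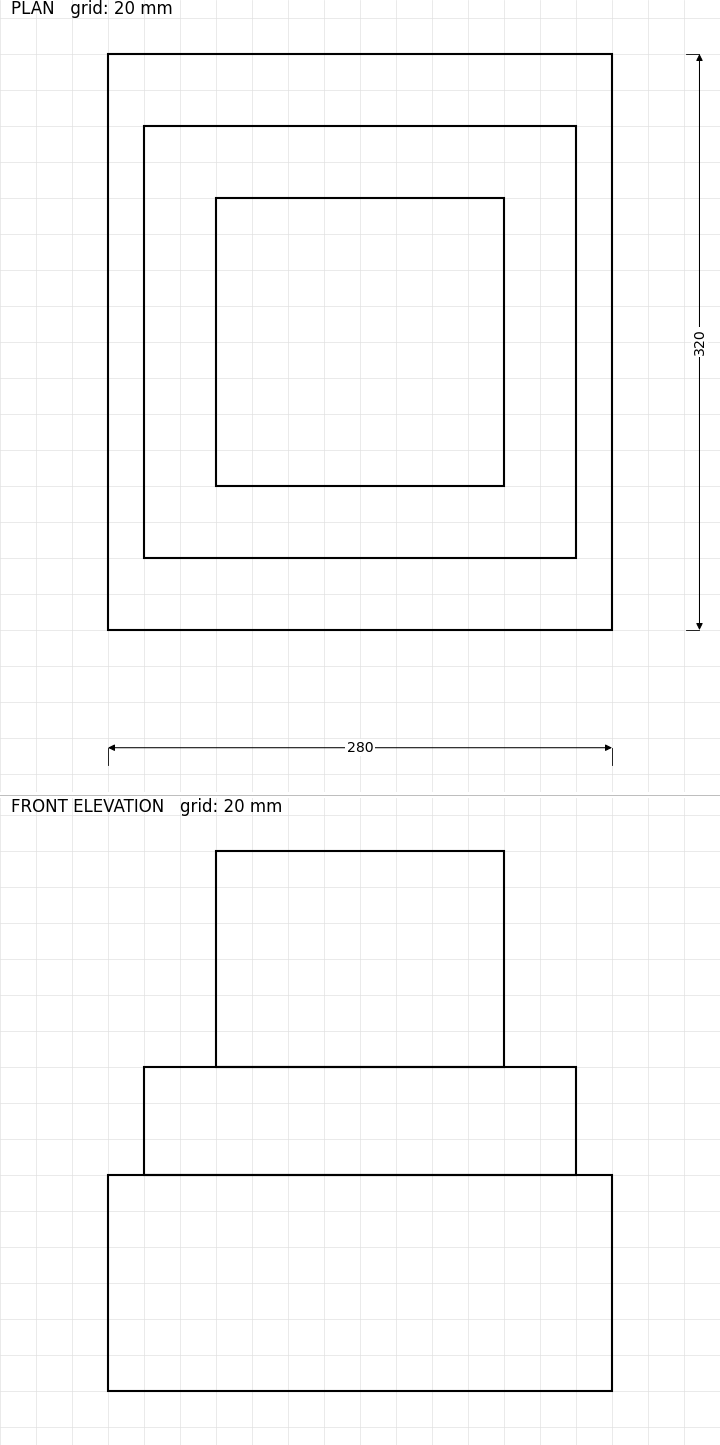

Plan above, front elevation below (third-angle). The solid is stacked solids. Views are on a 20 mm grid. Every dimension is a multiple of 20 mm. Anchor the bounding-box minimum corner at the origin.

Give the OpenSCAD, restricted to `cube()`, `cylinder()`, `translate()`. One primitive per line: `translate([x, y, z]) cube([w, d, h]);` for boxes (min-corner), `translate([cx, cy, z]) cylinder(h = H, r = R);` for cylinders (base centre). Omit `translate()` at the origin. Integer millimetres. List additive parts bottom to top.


cube([280, 320, 120]);
translate([20, 40, 120]) cube([240, 240, 60]);
translate([60, 80, 180]) cube([160, 160, 120]);


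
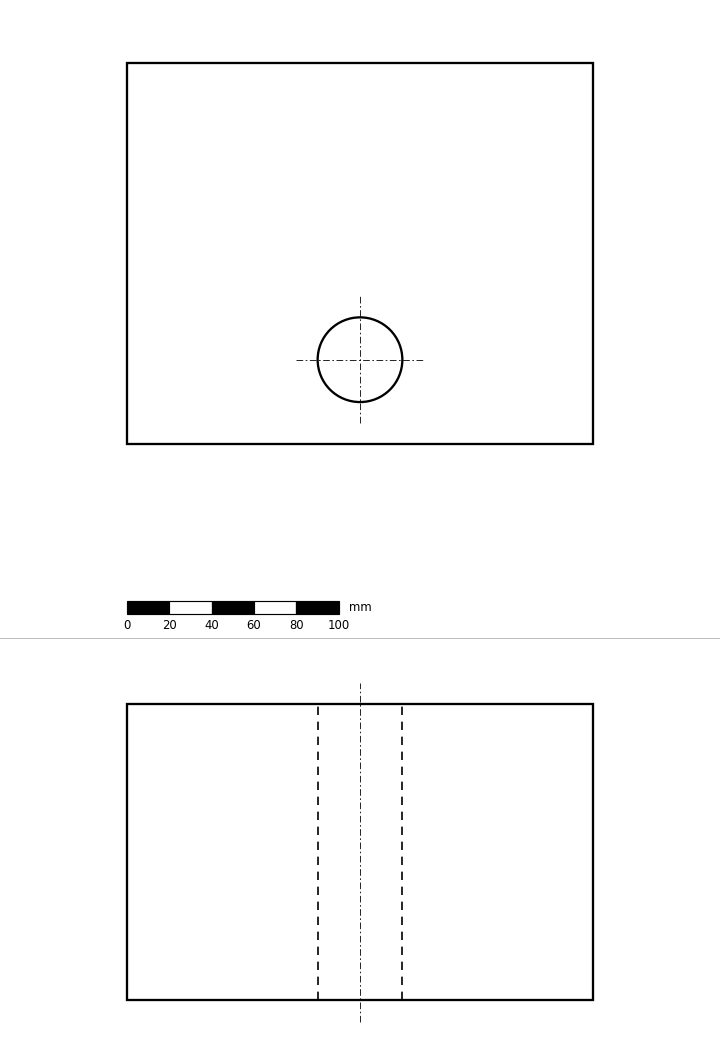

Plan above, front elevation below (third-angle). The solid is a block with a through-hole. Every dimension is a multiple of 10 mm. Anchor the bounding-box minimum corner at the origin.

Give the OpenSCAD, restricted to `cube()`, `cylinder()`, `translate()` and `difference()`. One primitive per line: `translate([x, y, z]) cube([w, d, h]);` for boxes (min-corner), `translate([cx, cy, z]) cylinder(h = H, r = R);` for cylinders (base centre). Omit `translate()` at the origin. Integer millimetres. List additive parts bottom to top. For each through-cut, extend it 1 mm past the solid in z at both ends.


difference() {
  cube([220, 180, 140]);
  translate([110, 40, -1]) cylinder(h = 142, r = 20);
}


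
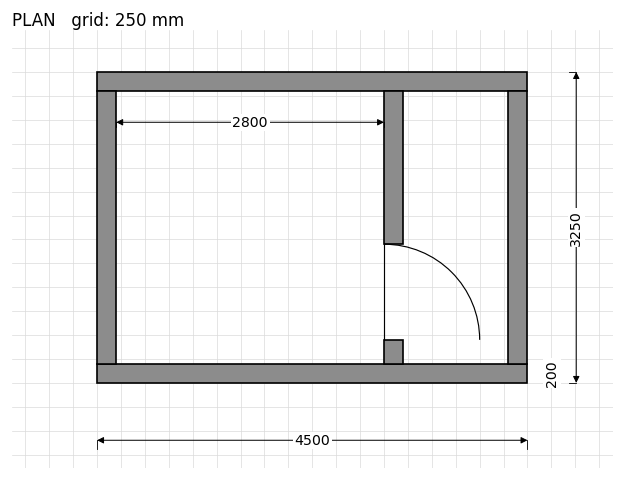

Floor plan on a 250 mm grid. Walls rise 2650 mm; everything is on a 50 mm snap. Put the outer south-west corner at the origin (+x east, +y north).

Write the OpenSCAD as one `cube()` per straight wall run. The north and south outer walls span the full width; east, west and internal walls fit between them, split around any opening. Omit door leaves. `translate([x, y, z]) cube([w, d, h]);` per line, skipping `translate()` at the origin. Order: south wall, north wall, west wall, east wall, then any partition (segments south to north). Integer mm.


cube([4500, 200, 2650]);
translate([0, 3050, 0]) cube([4500, 200, 2650]);
translate([0, 200, 0]) cube([200, 2850, 2650]);
translate([4300, 200, 0]) cube([200, 2850, 2650]);
translate([3000, 200, 0]) cube([200, 250, 2650]);
translate([3000, 1450, 0]) cube([200, 1600, 2650]);


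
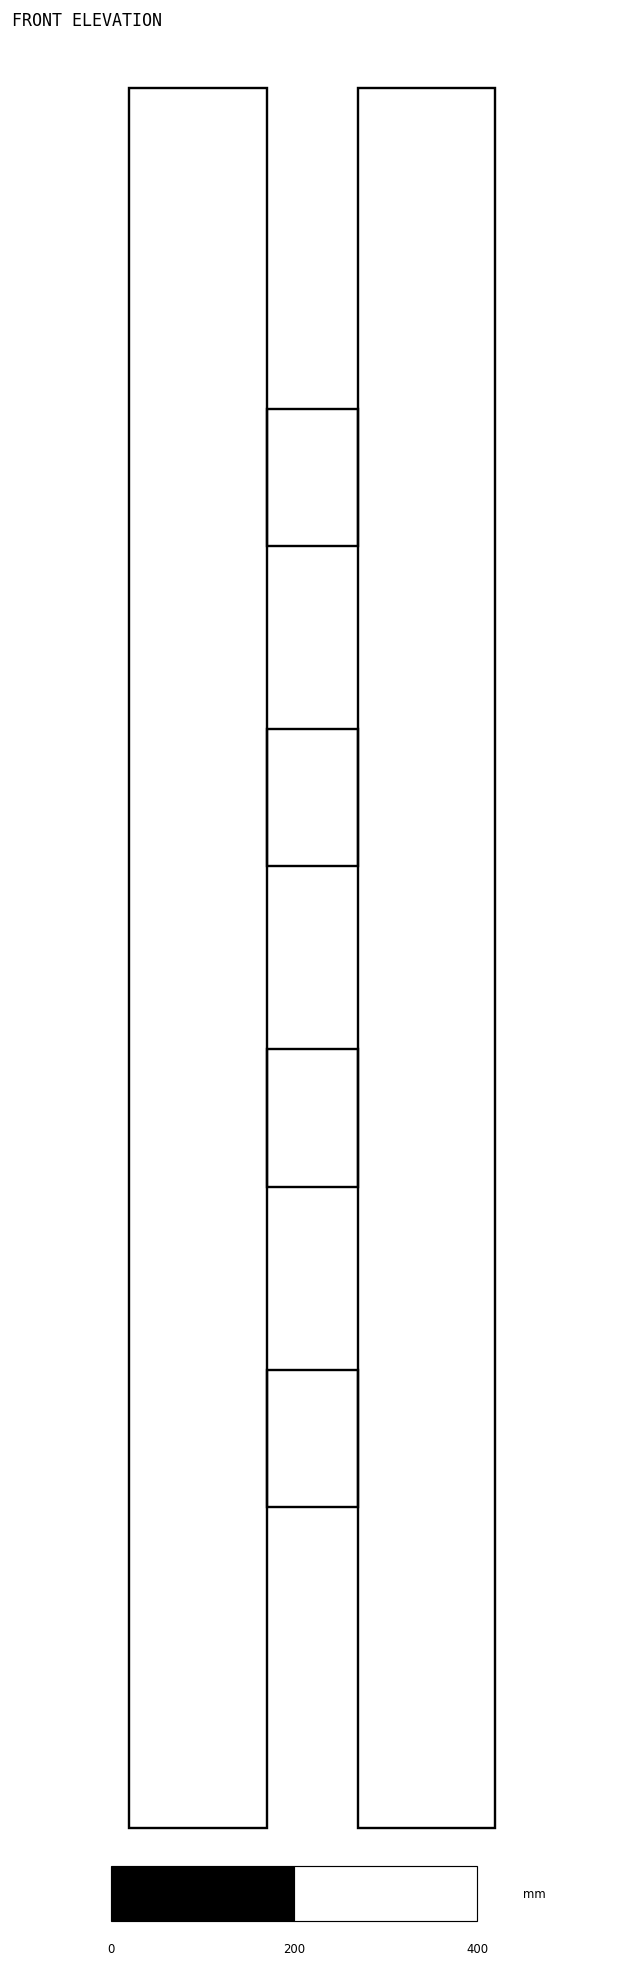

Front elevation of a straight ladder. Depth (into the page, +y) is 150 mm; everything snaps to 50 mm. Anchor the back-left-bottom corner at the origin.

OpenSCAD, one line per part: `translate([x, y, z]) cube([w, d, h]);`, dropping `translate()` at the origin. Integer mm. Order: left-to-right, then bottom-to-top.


cube([150, 150, 1900]);
translate([150, 0, 350]) cube([100, 150, 150]);
translate([150, 0, 700]) cube([100, 150, 150]);
translate([150, 0, 1050]) cube([100, 150, 150]);
translate([150, 0, 1400]) cube([100, 150, 150]);
translate([250, 0, 0]) cube([150, 150, 1900]);
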